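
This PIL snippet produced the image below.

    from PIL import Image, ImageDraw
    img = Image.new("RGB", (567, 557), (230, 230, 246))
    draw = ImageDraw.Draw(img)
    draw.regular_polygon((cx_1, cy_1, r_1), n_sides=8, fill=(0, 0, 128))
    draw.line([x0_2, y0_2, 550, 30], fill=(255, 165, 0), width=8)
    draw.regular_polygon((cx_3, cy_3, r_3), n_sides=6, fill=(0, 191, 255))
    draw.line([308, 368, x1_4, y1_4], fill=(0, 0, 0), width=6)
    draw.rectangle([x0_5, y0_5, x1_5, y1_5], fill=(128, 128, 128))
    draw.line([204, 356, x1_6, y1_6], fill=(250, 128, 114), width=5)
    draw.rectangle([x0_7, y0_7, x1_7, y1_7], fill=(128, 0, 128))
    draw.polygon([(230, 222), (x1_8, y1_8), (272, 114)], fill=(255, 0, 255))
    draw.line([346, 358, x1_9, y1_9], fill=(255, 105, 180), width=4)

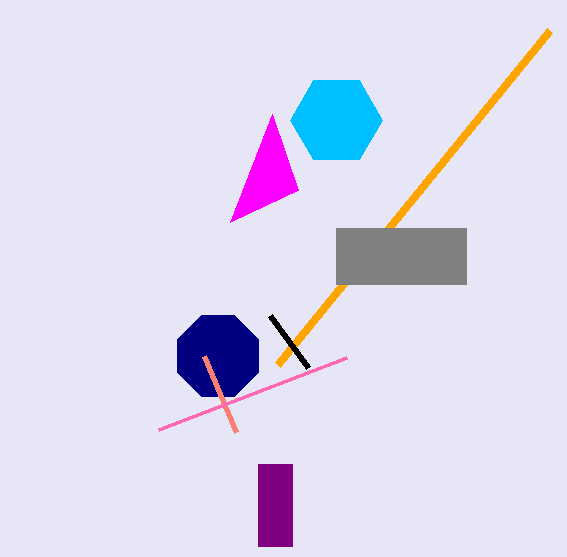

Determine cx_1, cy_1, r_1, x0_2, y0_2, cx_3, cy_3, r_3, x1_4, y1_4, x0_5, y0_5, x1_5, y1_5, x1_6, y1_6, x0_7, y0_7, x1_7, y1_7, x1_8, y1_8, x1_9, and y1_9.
cx_1 = 218; cy_1 = 356; r_1 = 44; x0_2 = 278; y0_2 = 364; cx_3 = 336; cy_3 = 120; r_3 = 46; x1_4 = 270; y1_4 = 316; x0_5 = 336; y0_5 = 228; x1_5 = 466; y1_5 = 284; x1_6 = 236; y1_6 = 432; x0_7 = 258; y0_7 = 464; x1_7 = 292; y1_7 = 546; x1_8 = 298; y1_8 = 190; x1_9 = 158; y1_9 = 430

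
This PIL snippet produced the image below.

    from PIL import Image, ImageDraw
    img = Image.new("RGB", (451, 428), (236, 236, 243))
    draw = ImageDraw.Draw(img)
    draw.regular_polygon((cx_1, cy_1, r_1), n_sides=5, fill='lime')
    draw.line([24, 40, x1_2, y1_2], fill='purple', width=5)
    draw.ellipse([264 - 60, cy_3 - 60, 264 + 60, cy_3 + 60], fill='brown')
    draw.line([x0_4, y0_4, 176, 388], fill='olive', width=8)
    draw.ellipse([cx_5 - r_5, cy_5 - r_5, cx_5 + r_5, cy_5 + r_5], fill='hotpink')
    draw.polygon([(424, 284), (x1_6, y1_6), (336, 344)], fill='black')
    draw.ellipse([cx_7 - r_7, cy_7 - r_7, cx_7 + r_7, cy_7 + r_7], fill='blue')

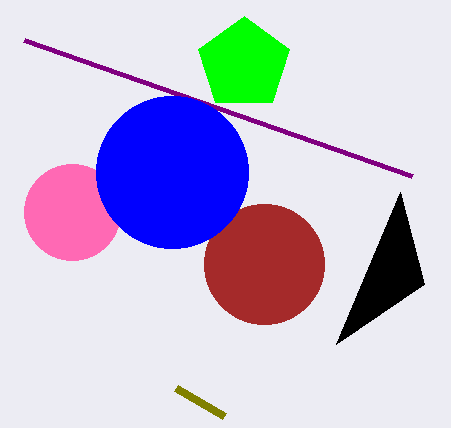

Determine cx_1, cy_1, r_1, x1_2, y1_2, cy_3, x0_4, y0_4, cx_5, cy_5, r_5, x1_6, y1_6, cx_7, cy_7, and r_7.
cx_1 = 244
cy_1 = 64
r_1 = 48
x1_2 = 412
y1_2 = 176
cy_3 = 264
x0_4 = 224
y0_4 = 416
cx_5 = 72
cy_5 = 212
r_5 = 48
x1_6 = 400
y1_6 = 192
cx_7 = 172
cy_7 = 172
r_7 = 76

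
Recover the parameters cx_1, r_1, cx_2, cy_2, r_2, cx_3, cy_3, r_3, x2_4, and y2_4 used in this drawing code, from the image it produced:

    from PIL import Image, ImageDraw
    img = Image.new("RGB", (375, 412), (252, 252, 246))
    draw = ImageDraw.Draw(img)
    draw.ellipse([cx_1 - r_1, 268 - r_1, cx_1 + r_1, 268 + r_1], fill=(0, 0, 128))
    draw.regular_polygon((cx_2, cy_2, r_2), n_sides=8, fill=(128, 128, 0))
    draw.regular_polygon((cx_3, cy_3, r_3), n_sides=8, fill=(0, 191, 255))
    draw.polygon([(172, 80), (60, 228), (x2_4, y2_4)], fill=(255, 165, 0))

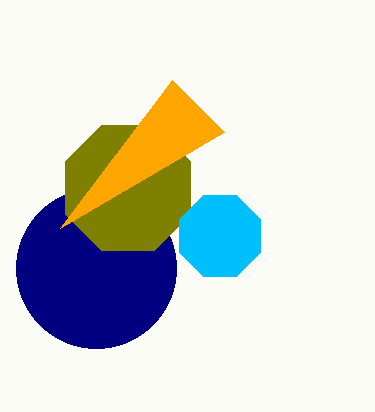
cx_1 = 96, r_1 = 80, cx_2 = 128, cy_2 = 188, r_2 = 68, cx_3 = 220, cy_3 = 236, r_3 = 44, x2_4 = 224, y2_4 = 132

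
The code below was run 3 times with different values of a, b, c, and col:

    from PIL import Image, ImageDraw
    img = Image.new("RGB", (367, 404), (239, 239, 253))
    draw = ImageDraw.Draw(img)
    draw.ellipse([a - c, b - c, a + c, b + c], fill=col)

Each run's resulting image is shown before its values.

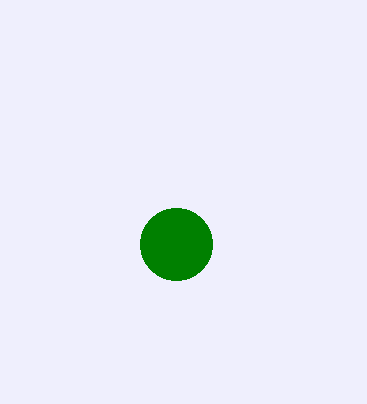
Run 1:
a = 176, b = 244, c = 36, col = 'green'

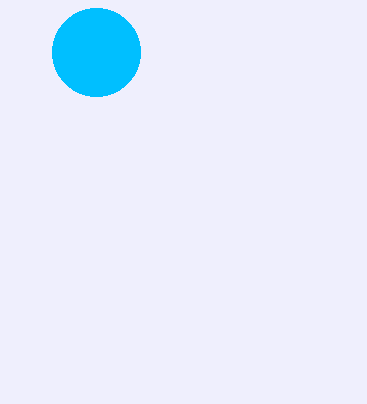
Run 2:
a = 96; b = 52; c = 44; col = 'deepskyblue'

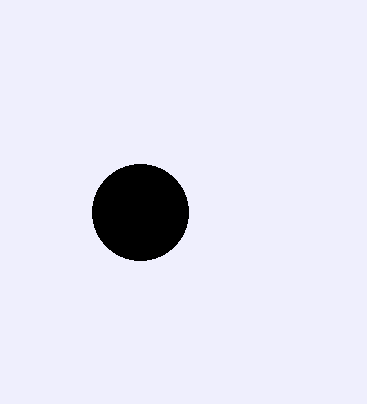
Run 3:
a = 140, b = 212, c = 48, col = 'black'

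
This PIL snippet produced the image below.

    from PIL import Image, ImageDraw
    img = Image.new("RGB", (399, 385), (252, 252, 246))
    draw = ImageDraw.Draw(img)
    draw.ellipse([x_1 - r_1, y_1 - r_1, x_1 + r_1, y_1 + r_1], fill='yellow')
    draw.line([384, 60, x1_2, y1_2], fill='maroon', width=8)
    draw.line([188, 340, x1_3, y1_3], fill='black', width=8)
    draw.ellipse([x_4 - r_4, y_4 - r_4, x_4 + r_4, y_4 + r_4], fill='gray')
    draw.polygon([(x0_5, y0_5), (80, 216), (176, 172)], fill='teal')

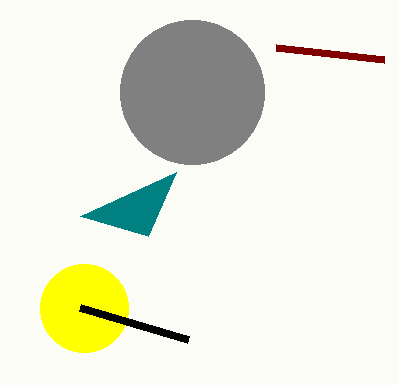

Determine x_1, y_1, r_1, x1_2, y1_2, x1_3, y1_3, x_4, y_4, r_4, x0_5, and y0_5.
x_1 = 84
y_1 = 308
r_1 = 44
x1_2 = 276
y1_2 = 48
x1_3 = 80
y1_3 = 308
x_4 = 192
y_4 = 92
r_4 = 72
x0_5 = 148
y0_5 = 236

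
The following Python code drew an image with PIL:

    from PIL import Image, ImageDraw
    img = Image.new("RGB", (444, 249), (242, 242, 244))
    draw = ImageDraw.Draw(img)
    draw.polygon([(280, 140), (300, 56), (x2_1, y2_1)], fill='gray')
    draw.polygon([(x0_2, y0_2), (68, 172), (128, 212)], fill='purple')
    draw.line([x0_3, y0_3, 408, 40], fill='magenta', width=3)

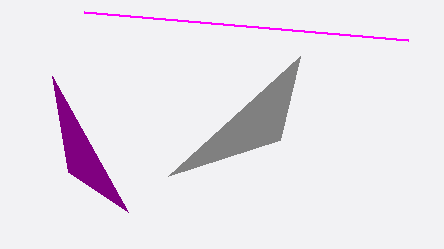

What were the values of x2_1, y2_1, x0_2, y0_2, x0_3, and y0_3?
x2_1 = 168, y2_1 = 176, x0_2 = 52, y0_2 = 76, x0_3 = 84, y0_3 = 12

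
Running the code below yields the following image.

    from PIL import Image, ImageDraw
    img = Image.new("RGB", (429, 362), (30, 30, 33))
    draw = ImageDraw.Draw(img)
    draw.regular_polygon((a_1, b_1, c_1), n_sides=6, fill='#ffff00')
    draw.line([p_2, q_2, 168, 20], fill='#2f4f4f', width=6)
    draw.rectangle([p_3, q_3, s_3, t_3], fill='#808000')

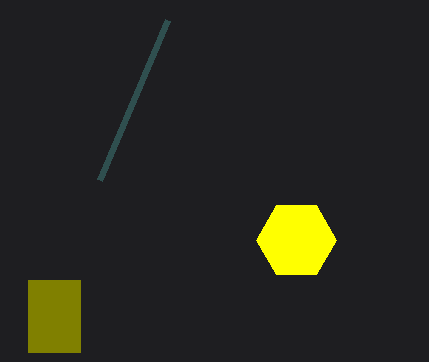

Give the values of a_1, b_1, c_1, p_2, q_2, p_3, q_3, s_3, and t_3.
a_1 = 296
b_1 = 240
c_1 = 40
p_2 = 100
q_2 = 180
p_3 = 28
q_3 = 280
s_3 = 80
t_3 = 352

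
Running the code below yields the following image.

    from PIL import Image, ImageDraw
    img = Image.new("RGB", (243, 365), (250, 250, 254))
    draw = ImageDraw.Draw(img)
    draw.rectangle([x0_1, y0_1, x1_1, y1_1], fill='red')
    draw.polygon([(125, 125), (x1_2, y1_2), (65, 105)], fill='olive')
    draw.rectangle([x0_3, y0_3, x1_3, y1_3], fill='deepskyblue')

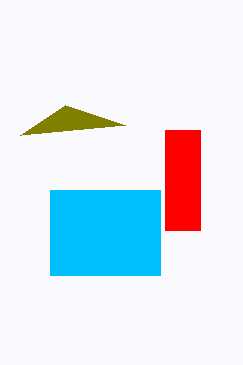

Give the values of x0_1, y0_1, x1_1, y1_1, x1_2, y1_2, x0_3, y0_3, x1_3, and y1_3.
x0_1 = 165; y0_1 = 130; x1_1 = 200; y1_1 = 230; x1_2 = 20; y1_2 = 135; x0_3 = 50; y0_3 = 190; x1_3 = 160; y1_3 = 275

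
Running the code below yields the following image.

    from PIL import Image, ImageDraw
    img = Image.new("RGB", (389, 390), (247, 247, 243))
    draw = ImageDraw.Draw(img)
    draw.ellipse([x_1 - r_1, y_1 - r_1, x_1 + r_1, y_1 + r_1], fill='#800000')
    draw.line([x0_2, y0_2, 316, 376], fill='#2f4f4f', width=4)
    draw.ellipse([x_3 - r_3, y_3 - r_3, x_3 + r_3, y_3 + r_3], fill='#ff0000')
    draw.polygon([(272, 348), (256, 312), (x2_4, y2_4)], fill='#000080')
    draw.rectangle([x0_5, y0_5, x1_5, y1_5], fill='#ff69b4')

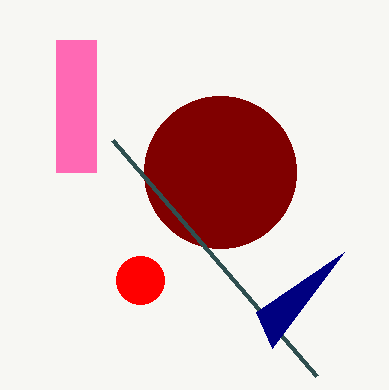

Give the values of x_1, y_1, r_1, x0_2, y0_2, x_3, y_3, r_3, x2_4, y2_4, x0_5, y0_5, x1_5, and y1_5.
x_1 = 220; y_1 = 172; r_1 = 76; x0_2 = 112; y0_2 = 140; x_3 = 140; y_3 = 280; r_3 = 24; x2_4 = 344; y2_4 = 252; x0_5 = 56; y0_5 = 40; x1_5 = 96; y1_5 = 172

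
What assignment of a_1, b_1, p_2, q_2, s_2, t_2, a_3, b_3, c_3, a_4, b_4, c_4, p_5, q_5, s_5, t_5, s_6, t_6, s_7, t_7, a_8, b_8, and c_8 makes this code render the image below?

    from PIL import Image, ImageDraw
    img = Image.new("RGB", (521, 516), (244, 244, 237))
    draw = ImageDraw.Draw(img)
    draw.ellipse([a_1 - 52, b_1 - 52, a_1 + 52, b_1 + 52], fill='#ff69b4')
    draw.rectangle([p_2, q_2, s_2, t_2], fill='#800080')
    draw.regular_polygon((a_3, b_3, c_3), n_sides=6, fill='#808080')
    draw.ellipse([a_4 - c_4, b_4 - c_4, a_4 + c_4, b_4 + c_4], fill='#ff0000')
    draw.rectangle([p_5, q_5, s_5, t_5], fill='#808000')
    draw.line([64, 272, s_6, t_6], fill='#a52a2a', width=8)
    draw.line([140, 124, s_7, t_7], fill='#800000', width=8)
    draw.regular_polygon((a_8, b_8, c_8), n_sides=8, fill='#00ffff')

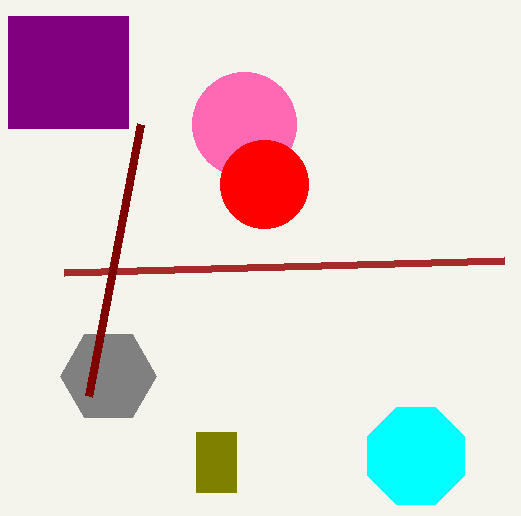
a_1 = 244
b_1 = 124
p_2 = 8
q_2 = 16
s_2 = 128
t_2 = 128
a_3 = 108
b_3 = 376
c_3 = 48
a_4 = 264
b_4 = 184
c_4 = 44
p_5 = 196
q_5 = 432
s_5 = 236
t_5 = 492
s_6 = 504
t_6 = 260
s_7 = 88
t_7 = 396
a_8 = 416
b_8 = 456
c_8 = 52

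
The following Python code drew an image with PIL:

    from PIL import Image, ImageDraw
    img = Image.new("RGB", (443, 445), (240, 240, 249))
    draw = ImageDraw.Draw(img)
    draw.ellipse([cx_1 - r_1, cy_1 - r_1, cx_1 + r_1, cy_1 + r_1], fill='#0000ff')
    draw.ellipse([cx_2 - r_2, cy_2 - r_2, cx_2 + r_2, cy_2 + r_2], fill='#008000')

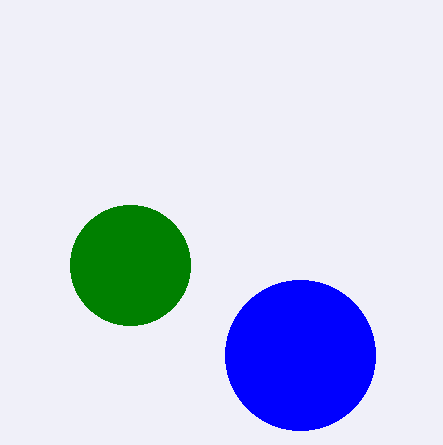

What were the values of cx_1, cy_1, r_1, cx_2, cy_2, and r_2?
cx_1 = 300, cy_1 = 355, r_1 = 75, cx_2 = 130, cy_2 = 265, r_2 = 60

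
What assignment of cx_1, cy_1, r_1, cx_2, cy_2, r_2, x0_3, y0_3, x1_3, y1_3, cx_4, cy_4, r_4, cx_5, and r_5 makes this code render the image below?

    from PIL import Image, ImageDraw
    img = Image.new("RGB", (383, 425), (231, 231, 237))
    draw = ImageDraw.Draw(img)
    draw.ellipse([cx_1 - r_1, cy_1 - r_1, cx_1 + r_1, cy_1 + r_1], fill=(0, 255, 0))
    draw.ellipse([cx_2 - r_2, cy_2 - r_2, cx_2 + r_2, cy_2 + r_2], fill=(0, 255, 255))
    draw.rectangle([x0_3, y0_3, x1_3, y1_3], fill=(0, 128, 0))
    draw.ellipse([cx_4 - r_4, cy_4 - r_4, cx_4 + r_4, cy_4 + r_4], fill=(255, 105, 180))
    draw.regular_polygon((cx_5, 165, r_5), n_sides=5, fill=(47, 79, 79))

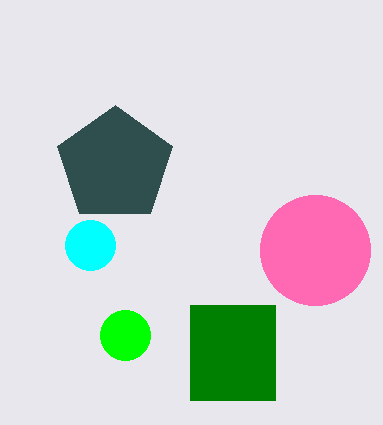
cx_1 = 125, cy_1 = 335, r_1 = 25, cx_2 = 90, cy_2 = 245, r_2 = 25, x0_3 = 190, y0_3 = 305, x1_3 = 275, y1_3 = 400, cx_4 = 315, cy_4 = 250, r_4 = 55, cx_5 = 115, r_5 = 60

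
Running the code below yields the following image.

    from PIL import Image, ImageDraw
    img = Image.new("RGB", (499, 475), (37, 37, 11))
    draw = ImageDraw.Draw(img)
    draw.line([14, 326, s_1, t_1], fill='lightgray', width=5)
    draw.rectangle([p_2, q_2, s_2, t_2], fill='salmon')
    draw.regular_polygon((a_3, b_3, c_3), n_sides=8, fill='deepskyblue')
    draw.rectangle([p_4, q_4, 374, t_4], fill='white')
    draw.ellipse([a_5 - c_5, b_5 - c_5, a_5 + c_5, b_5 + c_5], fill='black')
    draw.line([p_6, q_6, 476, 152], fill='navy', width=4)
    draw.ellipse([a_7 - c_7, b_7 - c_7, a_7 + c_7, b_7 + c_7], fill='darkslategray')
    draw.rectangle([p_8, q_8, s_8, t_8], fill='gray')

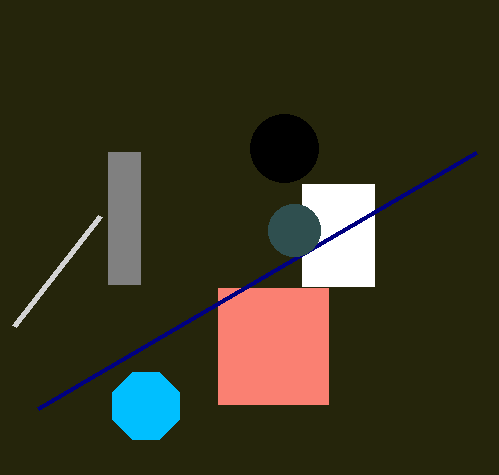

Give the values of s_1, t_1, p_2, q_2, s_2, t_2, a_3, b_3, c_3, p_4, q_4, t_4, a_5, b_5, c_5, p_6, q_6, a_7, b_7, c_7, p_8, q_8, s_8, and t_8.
s_1 = 100, t_1 = 216, p_2 = 218, q_2 = 288, s_2 = 328, t_2 = 404, a_3 = 146, b_3 = 406, c_3 = 36, p_4 = 302, q_4 = 184, t_4 = 286, a_5 = 284, b_5 = 148, c_5 = 34, p_6 = 38, q_6 = 408, a_7 = 294, b_7 = 230, c_7 = 26, p_8 = 108, q_8 = 152, s_8 = 140, t_8 = 284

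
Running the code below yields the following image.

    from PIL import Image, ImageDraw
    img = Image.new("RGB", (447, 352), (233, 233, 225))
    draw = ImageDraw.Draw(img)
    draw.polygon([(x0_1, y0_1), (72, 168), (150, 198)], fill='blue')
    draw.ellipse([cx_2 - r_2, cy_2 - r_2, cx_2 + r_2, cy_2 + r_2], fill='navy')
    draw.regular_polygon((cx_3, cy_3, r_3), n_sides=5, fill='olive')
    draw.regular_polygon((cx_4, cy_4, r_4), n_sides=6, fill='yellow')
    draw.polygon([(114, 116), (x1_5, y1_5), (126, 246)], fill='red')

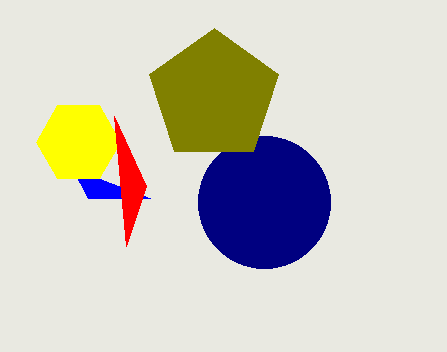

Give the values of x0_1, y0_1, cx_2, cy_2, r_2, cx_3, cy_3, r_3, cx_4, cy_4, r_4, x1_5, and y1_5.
x0_1 = 88; y0_1 = 198; cx_2 = 264; cy_2 = 202; r_2 = 66; cx_3 = 214; cy_3 = 96; r_3 = 68; cx_4 = 78; cy_4 = 142; r_4 = 42; x1_5 = 146; y1_5 = 186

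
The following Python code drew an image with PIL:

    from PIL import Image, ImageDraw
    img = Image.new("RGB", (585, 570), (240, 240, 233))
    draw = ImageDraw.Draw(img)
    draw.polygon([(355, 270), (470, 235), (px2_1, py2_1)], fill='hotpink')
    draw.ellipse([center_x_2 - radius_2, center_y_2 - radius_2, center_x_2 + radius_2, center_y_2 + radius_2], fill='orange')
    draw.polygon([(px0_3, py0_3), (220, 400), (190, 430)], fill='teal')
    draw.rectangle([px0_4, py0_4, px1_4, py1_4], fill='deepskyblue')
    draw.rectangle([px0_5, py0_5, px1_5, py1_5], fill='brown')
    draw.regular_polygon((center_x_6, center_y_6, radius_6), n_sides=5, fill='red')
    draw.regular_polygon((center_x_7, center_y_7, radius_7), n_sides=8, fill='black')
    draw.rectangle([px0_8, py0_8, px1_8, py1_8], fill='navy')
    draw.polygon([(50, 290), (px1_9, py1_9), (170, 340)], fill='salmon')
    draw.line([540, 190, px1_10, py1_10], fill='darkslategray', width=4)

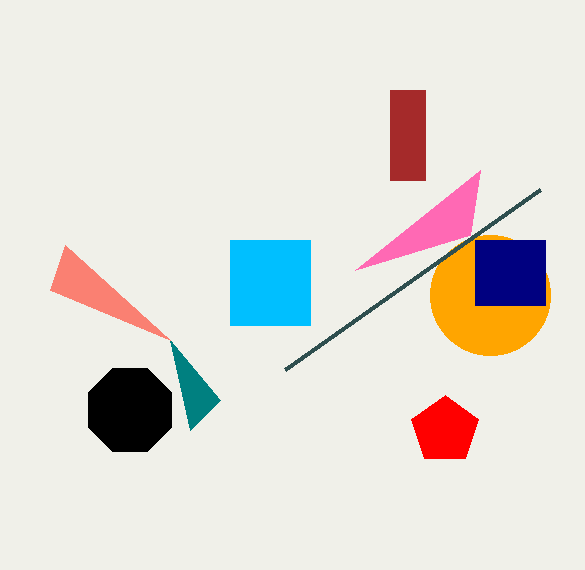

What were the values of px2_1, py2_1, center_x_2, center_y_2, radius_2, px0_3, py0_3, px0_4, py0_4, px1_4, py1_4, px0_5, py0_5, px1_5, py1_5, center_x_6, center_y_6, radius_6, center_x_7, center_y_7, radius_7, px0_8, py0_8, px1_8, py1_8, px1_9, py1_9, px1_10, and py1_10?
px2_1 = 480; py2_1 = 170; center_x_2 = 490; center_y_2 = 295; radius_2 = 60; px0_3 = 170; py0_3 = 340; px0_4 = 230; py0_4 = 240; px1_4 = 310; py1_4 = 325; px0_5 = 390; py0_5 = 90; px1_5 = 425; py1_5 = 180; center_x_6 = 445; center_y_6 = 430; radius_6 = 35; center_x_7 = 130; center_y_7 = 410; radius_7 = 45; px0_8 = 475; py0_8 = 240; px1_8 = 545; py1_8 = 305; px1_9 = 65; py1_9 = 245; px1_10 = 285; py1_10 = 370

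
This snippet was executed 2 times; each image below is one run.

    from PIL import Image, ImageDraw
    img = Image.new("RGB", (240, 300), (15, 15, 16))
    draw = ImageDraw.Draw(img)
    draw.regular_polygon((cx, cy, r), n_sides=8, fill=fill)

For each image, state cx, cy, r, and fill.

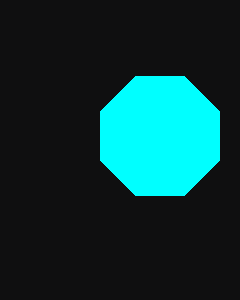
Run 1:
cx = 160; cy = 136; r = 64; fill = 'cyan'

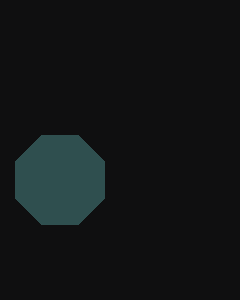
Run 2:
cx = 60, cy = 180, r = 48, fill = 'darkslategray'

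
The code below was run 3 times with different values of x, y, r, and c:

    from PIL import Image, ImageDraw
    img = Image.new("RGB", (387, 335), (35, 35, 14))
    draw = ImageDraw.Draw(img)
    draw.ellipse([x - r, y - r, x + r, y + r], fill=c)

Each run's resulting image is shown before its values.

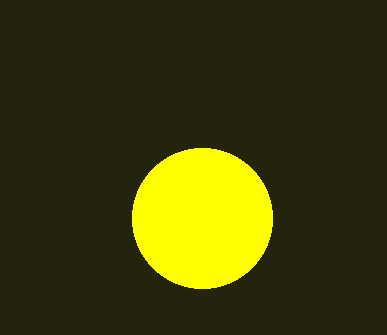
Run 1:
x = 202
y = 218
r = 70
c = 'yellow'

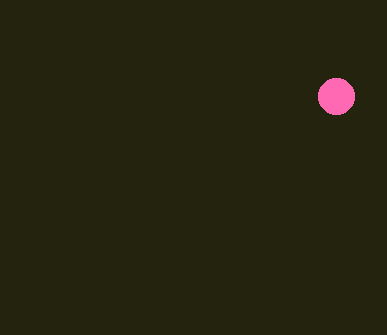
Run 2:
x = 336
y = 96
r = 18
c = 'hotpink'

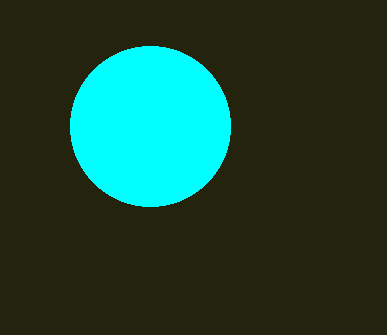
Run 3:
x = 150
y = 126
r = 80
c = 'cyan'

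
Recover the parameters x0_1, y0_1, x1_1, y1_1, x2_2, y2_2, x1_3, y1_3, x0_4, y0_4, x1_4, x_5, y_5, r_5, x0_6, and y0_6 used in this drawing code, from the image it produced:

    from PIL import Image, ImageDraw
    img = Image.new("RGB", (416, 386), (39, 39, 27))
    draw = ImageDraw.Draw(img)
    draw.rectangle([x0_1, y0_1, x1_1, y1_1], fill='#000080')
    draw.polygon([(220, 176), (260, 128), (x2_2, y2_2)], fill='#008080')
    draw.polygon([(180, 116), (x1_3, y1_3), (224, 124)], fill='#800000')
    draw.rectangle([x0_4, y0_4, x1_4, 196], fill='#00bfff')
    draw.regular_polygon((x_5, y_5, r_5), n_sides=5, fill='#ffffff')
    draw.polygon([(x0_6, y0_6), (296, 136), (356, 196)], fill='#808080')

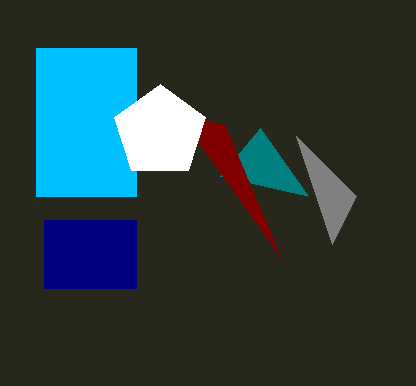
x0_1 = 44, y0_1 = 220, x1_1 = 136, y1_1 = 288, x2_2 = 308, y2_2 = 196, x1_3 = 280, y1_3 = 256, x0_4 = 36, y0_4 = 48, x1_4 = 136, x_5 = 160, y_5 = 132, r_5 = 48, x0_6 = 332, y0_6 = 244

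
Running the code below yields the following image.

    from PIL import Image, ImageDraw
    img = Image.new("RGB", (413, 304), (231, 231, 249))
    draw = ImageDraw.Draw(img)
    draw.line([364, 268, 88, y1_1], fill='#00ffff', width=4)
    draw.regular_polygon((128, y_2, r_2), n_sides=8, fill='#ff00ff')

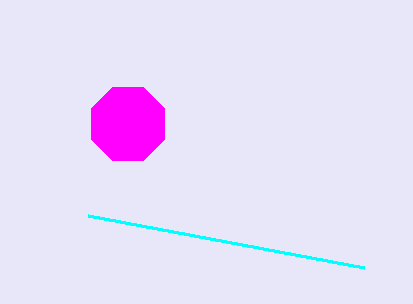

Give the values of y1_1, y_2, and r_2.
y1_1 = 216, y_2 = 124, r_2 = 40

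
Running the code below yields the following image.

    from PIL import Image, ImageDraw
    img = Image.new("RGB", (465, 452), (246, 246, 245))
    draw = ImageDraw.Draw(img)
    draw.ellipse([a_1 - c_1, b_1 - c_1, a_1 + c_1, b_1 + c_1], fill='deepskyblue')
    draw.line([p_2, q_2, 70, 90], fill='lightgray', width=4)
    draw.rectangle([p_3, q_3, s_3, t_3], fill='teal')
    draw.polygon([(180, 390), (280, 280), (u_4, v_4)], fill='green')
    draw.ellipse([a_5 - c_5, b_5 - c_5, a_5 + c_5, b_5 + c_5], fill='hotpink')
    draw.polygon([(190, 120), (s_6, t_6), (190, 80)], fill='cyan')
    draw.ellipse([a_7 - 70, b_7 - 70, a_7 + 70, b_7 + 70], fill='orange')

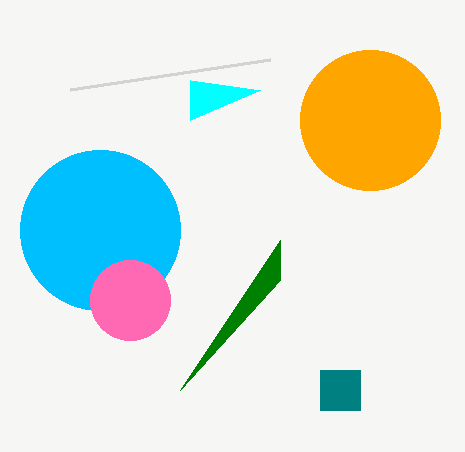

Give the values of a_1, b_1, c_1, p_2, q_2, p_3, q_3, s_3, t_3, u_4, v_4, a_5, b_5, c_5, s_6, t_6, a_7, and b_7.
a_1 = 100
b_1 = 230
c_1 = 80
p_2 = 270
q_2 = 60
p_3 = 320
q_3 = 370
s_3 = 360
t_3 = 410
u_4 = 280
v_4 = 240
a_5 = 130
b_5 = 300
c_5 = 40
s_6 = 260
t_6 = 90
a_7 = 370
b_7 = 120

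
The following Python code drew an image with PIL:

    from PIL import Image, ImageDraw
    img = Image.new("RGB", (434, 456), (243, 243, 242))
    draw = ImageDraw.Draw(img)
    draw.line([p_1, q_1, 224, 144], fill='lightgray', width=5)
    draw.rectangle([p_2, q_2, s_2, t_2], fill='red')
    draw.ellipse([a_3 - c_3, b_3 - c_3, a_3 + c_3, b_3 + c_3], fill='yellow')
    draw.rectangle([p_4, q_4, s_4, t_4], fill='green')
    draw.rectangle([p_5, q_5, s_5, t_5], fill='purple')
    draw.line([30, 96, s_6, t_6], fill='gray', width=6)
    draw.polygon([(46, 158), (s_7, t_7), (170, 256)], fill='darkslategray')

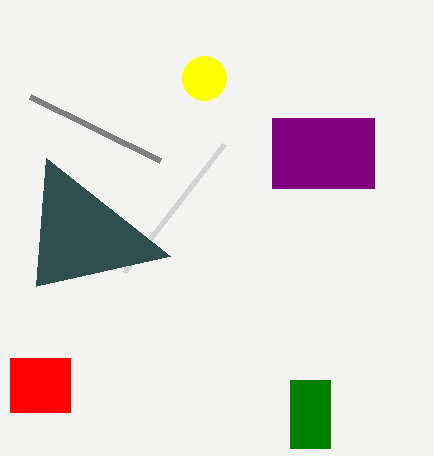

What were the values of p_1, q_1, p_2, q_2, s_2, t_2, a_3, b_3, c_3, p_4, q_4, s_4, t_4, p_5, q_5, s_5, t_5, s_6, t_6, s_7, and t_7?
p_1 = 124
q_1 = 272
p_2 = 10
q_2 = 358
s_2 = 70
t_2 = 412
a_3 = 204
b_3 = 78
c_3 = 22
p_4 = 290
q_4 = 380
s_4 = 330
t_4 = 448
p_5 = 272
q_5 = 118
s_5 = 374
t_5 = 188
s_6 = 160
t_6 = 160
s_7 = 36
t_7 = 286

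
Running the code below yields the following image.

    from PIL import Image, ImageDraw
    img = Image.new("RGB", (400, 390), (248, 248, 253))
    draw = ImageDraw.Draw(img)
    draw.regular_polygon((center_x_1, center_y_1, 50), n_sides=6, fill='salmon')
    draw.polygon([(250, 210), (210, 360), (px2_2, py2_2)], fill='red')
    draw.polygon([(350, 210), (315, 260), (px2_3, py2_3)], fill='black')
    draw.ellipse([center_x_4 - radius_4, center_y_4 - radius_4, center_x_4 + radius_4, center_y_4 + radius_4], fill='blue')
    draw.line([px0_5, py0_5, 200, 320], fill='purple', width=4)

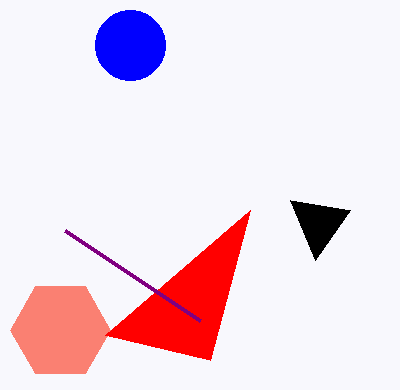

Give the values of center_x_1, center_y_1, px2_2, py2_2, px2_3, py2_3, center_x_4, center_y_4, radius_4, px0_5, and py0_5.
center_x_1 = 60, center_y_1 = 330, px2_2 = 105, py2_2 = 335, px2_3 = 290, py2_3 = 200, center_x_4 = 130, center_y_4 = 45, radius_4 = 35, px0_5 = 65, py0_5 = 230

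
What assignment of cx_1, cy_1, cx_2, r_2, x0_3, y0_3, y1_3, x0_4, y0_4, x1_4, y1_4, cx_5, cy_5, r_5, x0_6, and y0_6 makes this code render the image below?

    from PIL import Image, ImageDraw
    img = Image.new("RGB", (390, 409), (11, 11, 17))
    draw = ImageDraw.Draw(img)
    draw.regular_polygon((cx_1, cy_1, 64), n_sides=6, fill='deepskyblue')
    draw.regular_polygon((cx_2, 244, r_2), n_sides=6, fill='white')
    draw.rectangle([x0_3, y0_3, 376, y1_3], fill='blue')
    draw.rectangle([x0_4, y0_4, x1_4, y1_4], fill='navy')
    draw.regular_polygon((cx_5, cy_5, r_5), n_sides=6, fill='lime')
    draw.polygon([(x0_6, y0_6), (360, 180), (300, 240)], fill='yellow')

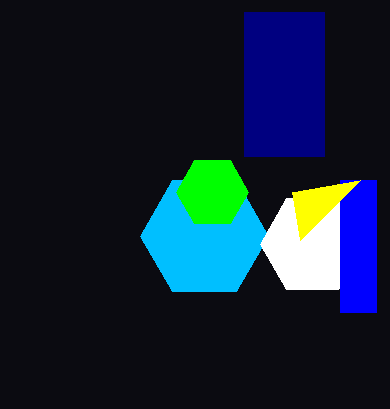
cx_1 = 204; cy_1 = 236; cx_2 = 312; r_2 = 52; x0_3 = 340; y0_3 = 180; y1_3 = 312; x0_4 = 244; y0_4 = 12; x1_4 = 324; y1_4 = 156; cx_5 = 212; cy_5 = 192; r_5 = 36; x0_6 = 292; y0_6 = 192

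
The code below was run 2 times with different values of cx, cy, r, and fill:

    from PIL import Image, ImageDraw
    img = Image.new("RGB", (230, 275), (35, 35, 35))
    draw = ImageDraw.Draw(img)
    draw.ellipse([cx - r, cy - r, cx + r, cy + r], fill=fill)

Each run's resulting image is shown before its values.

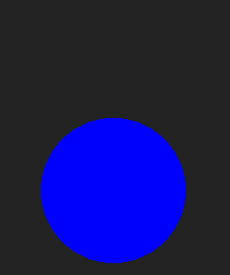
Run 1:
cx = 113
cy = 190
r = 72
fill = 'blue'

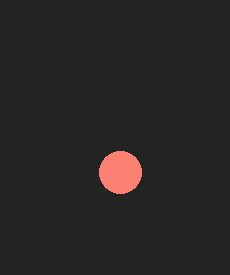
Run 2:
cx = 120, cy = 172, r = 21, fill = 'salmon'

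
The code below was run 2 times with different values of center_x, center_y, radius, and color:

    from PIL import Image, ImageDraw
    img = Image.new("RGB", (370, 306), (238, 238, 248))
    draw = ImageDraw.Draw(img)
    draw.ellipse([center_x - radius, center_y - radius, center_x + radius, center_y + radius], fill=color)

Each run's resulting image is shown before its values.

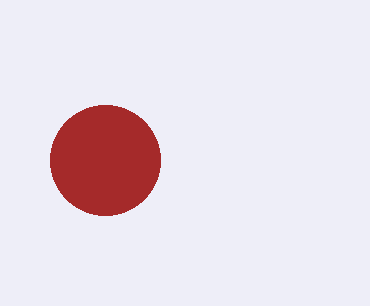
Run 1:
center_x = 105; center_y = 160; radius = 55; color = 'brown'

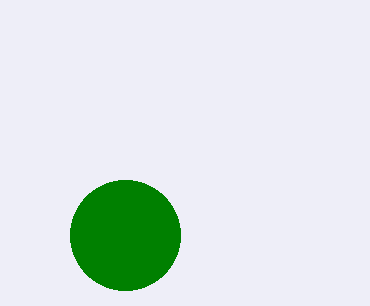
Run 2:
center_x = 125, center_y = 235, radius = 55, color = 'green'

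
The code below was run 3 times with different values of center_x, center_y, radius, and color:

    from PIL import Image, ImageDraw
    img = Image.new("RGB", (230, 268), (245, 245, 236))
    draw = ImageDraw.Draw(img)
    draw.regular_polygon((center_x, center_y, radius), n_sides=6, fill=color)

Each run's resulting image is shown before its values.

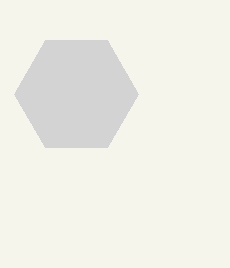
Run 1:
center_x = 76, center_y = 94, radius = 62, color = 'lightgray'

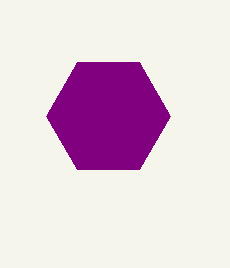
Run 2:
center_x = 108, center_y = 116, radius = 62, color = 'purple'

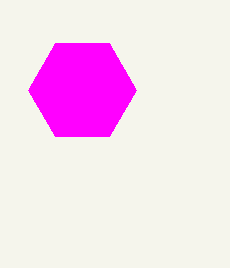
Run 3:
center_x = 82, center_y = 90, radius = 54, color = 'magenta'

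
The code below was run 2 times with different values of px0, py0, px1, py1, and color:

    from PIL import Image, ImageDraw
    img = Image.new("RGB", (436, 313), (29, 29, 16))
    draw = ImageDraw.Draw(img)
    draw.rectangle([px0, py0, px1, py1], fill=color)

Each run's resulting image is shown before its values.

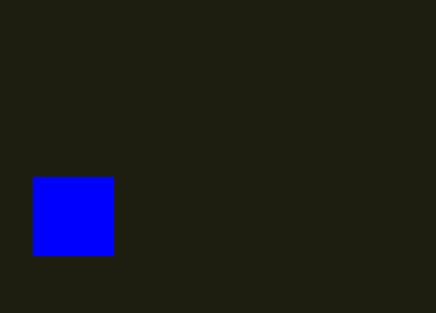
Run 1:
px0 = 33; py0 = 177; px1 = 113; py1 = 255; color = 'blue'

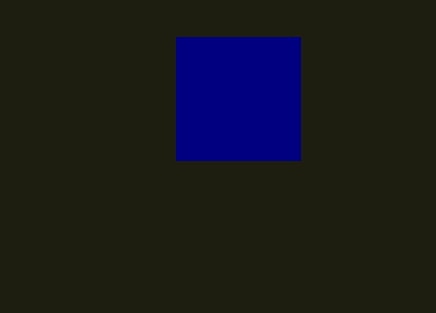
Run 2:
px0 = 176
py0 = 37
px1 = 300
py1 = 160
color = 'navy'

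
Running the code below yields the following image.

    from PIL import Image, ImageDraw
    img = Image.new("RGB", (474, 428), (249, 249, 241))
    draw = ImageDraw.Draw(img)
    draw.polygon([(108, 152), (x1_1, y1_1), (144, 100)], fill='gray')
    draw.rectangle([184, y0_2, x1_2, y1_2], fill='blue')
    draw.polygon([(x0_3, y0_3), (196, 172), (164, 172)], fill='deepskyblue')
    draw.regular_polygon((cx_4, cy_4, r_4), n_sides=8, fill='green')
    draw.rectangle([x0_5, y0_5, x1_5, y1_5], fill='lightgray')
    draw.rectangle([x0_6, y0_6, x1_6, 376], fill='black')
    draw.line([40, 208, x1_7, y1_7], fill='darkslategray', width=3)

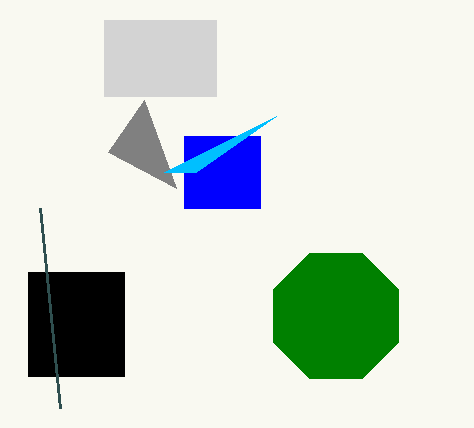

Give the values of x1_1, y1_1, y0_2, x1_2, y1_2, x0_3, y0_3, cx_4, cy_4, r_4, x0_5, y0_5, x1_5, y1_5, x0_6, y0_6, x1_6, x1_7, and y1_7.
x1_1 = 176; y1_1 = 188; y0_2 = 136; x1_2 = 260; y1_2 = 208; x0_3 = 276; y0_3 = 116; cx_4 = 336; cy_4 = 316; r_4 = 68; x0_5 = 104; y0_5 = 20; x1_5 = 216; y1_5 = 96; x0_6 = 28; y0_6 = 272; x1_6 = 124; x1_7 = 60; y1_7 = 408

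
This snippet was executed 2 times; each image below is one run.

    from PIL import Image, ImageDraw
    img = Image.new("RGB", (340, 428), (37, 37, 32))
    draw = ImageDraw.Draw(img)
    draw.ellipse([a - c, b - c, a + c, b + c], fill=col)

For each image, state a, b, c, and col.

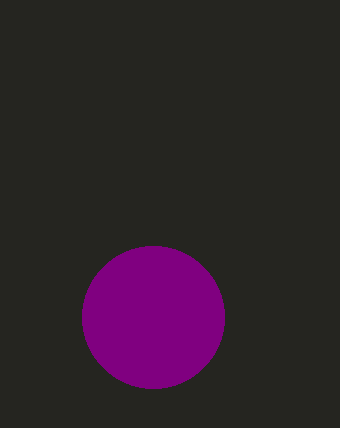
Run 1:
a = 153
b = 317
c = 71
col = 'purple'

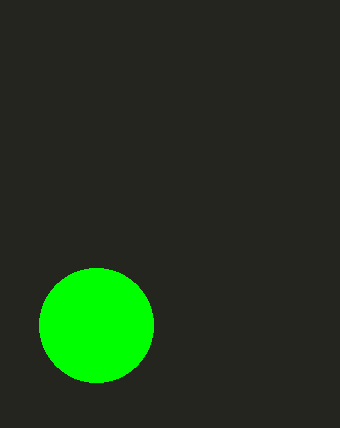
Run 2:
a = 96
b = 325
c = 57
col = 'lime'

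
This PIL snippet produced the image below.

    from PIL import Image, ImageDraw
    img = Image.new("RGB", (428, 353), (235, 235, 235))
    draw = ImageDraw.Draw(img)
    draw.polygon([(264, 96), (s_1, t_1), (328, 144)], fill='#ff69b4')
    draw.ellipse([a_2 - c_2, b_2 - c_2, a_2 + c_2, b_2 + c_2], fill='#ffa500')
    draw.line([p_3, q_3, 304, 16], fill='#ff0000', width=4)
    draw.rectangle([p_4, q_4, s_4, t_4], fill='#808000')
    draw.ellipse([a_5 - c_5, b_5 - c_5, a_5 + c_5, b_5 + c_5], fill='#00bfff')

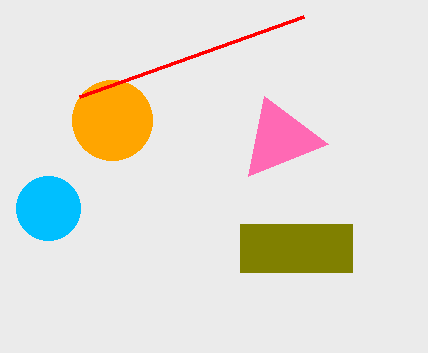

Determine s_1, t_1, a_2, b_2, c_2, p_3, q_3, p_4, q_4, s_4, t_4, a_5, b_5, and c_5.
s_1 = 248
t_1 = 176
a_2 = 112
b_2 = 120
c_2 = 40
p_3 = 80
q_3 = 96
p_4 = 240
q_4 = 224
s_4 = 352
t_4 = 272
a_5 = 48
b_5 = 208
c_5 = 32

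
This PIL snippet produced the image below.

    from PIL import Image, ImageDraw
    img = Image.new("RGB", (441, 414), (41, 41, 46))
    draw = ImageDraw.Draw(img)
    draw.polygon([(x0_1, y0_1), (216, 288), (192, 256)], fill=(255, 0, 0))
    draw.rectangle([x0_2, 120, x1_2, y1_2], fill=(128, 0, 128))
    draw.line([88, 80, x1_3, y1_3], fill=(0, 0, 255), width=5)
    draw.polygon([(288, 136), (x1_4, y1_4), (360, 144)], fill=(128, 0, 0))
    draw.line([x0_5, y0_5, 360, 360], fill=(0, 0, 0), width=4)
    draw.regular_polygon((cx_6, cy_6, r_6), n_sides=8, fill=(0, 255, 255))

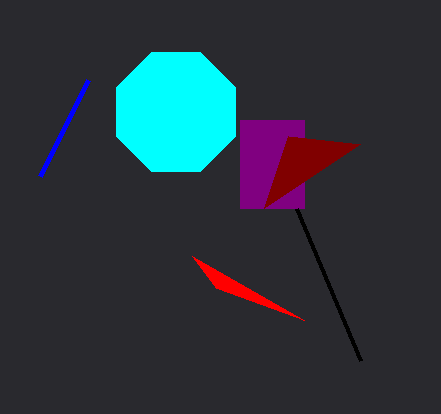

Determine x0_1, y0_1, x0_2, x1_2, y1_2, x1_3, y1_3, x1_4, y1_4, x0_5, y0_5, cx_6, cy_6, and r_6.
x0_1 = 304
y0_1 = 320
x0_2 = 240
x1_2 = 304
y1_2 = 208
x1_3 = 40
y1_3 = 176
x1_4 = 264
y1_4 = 208
x0_5 = 296
y0_5 = 208
cx_6 = 176
cy_6 = 112
r_6 = 64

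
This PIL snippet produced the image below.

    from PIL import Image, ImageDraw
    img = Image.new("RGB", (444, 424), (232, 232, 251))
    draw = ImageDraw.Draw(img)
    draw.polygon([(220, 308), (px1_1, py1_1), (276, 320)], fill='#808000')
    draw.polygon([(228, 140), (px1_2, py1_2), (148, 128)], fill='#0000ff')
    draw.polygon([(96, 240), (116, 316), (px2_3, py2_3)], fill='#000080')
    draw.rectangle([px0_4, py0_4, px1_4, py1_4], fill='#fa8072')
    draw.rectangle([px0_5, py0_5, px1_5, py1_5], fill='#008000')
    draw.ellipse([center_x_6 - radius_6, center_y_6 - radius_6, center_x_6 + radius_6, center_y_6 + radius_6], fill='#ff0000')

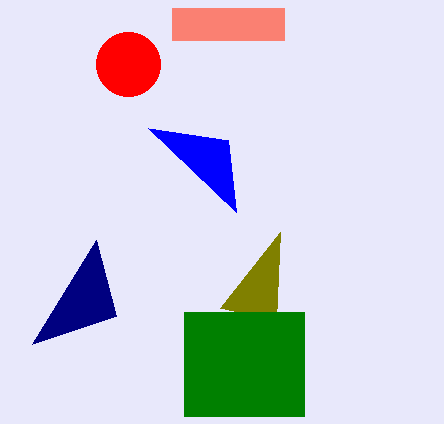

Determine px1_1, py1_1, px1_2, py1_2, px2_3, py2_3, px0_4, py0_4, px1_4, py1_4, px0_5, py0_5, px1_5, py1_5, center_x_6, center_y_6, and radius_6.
px1_1 = 280; py1_1 = 232; px1_2 = 236; py1_2 = 212; px2_3 = 32; py2_3 = 344; px0_4 = 172; py0_4 = 8; px1_4 = 284; py1_4 = 40; px0_5 = 184; py0_5 = 312; px1_5 = 304; py1_5 = 416; center_x_6 = 128; center_y_6 = 64; radius_6 = 32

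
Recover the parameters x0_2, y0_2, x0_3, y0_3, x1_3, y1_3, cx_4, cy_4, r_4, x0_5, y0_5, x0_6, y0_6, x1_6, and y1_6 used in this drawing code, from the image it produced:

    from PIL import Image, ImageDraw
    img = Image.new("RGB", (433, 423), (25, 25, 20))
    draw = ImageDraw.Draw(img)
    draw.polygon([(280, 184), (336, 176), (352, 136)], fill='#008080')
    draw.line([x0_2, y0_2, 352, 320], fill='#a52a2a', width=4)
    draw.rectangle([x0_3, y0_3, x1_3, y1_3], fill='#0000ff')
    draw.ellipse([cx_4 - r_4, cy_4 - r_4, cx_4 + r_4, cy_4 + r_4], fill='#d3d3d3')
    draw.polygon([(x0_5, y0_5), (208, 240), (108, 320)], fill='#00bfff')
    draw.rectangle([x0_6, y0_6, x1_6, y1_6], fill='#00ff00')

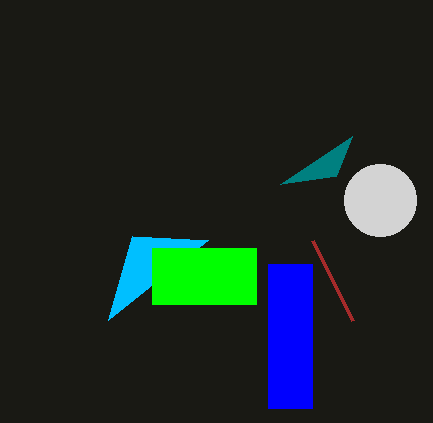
x0_2 = 312; y0_2 = 240; x0_3 = 268; y0_3 = 264; x1_3 = 312; y1_3 = 408; cx_4 = 380; cy_4 = 200; r_4 = 36; x0_5 = 132; y0_5 = 236; x0_6 = 152; y0_6 = 248; x1_6 = 256; y1_6 = 304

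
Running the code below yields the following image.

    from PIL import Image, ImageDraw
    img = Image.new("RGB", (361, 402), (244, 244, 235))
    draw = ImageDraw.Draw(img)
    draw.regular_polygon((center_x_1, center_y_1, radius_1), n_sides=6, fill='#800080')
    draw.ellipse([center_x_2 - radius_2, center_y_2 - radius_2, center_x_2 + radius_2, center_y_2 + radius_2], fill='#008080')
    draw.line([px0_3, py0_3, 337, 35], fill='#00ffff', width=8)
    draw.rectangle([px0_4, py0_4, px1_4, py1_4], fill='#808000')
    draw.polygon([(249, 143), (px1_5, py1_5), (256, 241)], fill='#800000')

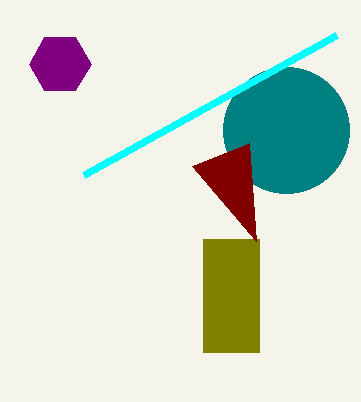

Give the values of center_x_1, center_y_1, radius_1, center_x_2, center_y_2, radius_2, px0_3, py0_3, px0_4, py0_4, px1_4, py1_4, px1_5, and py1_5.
center_x_1 = 60, center_y_1 = 64, radius_1 = 31, center_x_2 = 286, center_y_2 = 130, radius_2 = 63, px0_3 = 84, py0_3 = 175, px0_4 = 203, py0_4 = 239, px1_4 = 259, py1_4 = 352, px1_5 = 192, py1_5 = 166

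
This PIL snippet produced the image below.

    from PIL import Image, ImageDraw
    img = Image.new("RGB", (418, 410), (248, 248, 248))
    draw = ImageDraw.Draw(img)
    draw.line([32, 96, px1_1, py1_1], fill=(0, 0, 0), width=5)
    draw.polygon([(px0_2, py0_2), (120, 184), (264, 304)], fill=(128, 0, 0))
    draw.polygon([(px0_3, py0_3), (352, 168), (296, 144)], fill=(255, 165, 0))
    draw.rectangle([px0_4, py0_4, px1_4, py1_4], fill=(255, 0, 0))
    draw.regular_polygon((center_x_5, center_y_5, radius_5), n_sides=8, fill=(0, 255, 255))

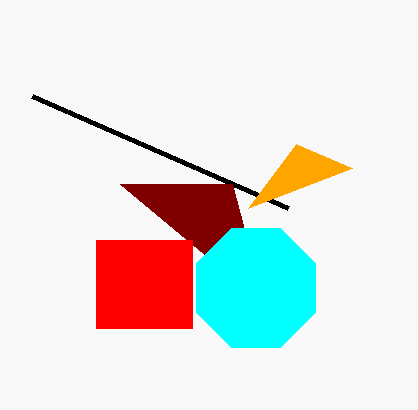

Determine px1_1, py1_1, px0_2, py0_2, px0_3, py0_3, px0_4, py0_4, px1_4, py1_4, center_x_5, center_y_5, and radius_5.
px1_1 = 288
py1_1 = 208
px0_2 = 232
py0_2 = 184
px0_3 = 248
py0_3 = 208
px0_4 = 96
py0_4 = 240
px1_4 = 192
py1_4 = 328
center_x_5 = 256
center_y_5 = 288
radius_5 = 64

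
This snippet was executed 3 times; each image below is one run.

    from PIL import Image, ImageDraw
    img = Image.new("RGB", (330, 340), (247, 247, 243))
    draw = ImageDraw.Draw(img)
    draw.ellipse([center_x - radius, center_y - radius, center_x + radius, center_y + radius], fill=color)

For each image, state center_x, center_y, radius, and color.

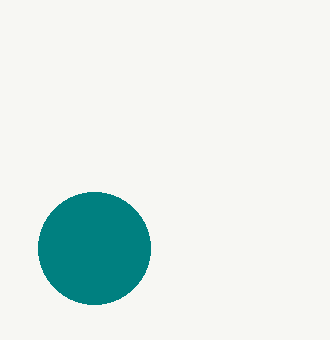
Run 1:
center_x = 94; center_y = 248; radius = 56; color = 'teal'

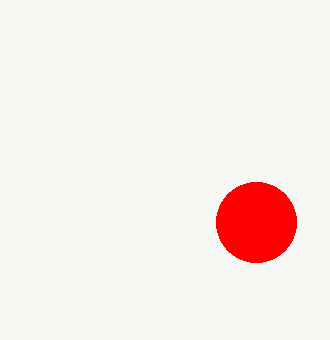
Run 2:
center_x = 256, center_y = 222, radius = 40, color = 'red'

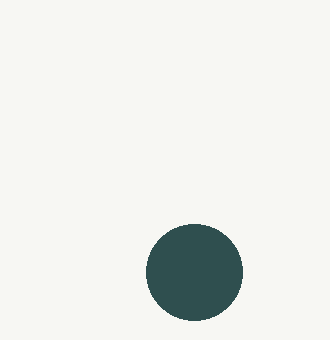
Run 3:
center_x = 194
center_y = 272
radius = 48
color = 'darkslategray'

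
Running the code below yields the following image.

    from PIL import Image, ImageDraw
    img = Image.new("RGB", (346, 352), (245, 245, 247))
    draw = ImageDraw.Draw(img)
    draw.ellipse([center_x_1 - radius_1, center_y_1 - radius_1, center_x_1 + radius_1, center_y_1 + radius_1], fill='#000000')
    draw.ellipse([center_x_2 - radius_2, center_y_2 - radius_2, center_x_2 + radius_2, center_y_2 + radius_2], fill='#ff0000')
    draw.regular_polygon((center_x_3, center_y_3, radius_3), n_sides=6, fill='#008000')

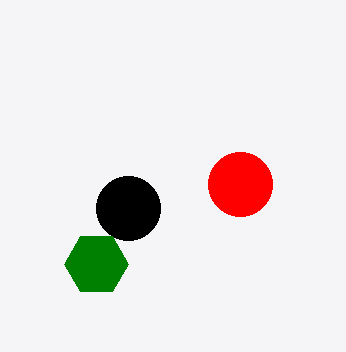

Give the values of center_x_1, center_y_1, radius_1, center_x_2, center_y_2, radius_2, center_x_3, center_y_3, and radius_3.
center_x_1 = 128
center_y_1 = 208
radius_1 = 32
center_x_2 = 240
center_y_2 = 184
radius_2 = 32
center_x_3 = 96
center_y_3 = 264
radius_3 = 32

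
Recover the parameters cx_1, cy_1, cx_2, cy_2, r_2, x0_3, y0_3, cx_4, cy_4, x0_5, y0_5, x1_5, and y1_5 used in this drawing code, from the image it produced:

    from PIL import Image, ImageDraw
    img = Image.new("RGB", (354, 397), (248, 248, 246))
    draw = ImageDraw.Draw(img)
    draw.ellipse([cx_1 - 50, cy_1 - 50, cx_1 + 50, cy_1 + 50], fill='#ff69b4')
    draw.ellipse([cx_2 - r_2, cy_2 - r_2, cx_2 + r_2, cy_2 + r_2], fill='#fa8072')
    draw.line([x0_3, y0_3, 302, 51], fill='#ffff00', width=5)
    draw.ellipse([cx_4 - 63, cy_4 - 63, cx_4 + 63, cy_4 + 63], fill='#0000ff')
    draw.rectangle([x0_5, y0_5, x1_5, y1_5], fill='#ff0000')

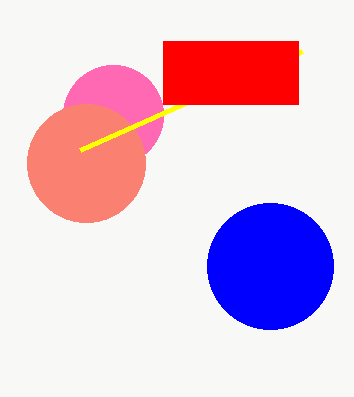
cx_1 = 113, cy_1 = 115, cx_2 = 86, cy_2 = 163, r_2 = 59, x0_3 = 80, y0_3 = 150, cx_4 = 270, cy_4 = 266, x0_5 = 163, y0_5 = 41, x1_5 = 298, y1_5 = 104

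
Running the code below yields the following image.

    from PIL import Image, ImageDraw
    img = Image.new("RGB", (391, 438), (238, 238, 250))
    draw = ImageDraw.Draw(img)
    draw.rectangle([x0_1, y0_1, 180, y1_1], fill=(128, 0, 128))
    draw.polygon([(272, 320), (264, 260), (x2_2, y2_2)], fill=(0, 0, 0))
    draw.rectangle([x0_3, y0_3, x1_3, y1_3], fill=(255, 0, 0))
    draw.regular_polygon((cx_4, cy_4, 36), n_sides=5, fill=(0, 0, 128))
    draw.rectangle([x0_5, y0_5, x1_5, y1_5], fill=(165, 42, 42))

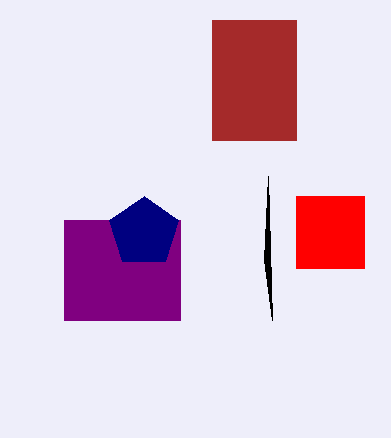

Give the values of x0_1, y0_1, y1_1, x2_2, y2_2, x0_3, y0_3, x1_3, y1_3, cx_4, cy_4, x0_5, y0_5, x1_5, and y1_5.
x0_1 = 64, y0_1 = 220, y1_1 = 320, x2_2 = 268, y2_2 = 176, x0_3 = 296, y0_3 = 196, x1_3 = 364, y1_3 = 268, cx_4 = 144, cy_4 = 232, x0_5 = 212, y0_5 = 20, x1_5 = 296, y1_5 = 140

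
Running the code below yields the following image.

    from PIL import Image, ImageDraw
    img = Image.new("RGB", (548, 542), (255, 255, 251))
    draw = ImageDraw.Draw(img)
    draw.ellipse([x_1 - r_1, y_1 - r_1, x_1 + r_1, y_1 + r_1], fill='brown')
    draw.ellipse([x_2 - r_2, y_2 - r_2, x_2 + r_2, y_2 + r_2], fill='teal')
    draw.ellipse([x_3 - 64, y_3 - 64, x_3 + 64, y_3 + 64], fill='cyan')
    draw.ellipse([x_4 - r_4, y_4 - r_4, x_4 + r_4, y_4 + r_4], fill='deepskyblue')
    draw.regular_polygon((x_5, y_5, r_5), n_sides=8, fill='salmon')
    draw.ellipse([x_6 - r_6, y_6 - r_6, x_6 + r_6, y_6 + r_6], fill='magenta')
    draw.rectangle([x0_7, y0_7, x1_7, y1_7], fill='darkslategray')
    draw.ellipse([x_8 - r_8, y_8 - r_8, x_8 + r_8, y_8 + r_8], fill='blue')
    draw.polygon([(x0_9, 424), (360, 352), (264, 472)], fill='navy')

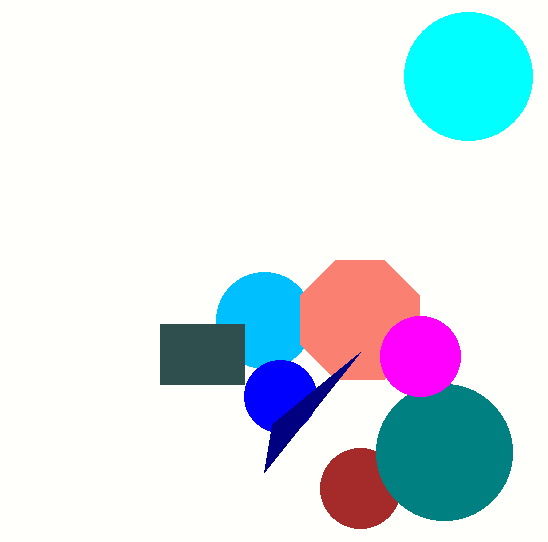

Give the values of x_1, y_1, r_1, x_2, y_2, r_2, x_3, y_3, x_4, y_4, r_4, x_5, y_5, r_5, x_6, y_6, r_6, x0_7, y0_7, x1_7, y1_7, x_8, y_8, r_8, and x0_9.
x_1 = 360, y_1 = 488, r_1 = 40, x_2 = 444, y_2 = 452, r_2 = 68, x_3 = 468, y_3 = 76, x_4 = 264, y_4 = 320, r_4 = 48, x_5 = 360, y_5 = 320, r_5 = 64, x_6 = 420, y_6 = 356, r_6 = 40, x0_7 = 160, y0_7 = 324, x1_7 = 244, y1_7 = 384, x_8 = 280, y_8 = 396, r_8 = 36, x0_9 = 272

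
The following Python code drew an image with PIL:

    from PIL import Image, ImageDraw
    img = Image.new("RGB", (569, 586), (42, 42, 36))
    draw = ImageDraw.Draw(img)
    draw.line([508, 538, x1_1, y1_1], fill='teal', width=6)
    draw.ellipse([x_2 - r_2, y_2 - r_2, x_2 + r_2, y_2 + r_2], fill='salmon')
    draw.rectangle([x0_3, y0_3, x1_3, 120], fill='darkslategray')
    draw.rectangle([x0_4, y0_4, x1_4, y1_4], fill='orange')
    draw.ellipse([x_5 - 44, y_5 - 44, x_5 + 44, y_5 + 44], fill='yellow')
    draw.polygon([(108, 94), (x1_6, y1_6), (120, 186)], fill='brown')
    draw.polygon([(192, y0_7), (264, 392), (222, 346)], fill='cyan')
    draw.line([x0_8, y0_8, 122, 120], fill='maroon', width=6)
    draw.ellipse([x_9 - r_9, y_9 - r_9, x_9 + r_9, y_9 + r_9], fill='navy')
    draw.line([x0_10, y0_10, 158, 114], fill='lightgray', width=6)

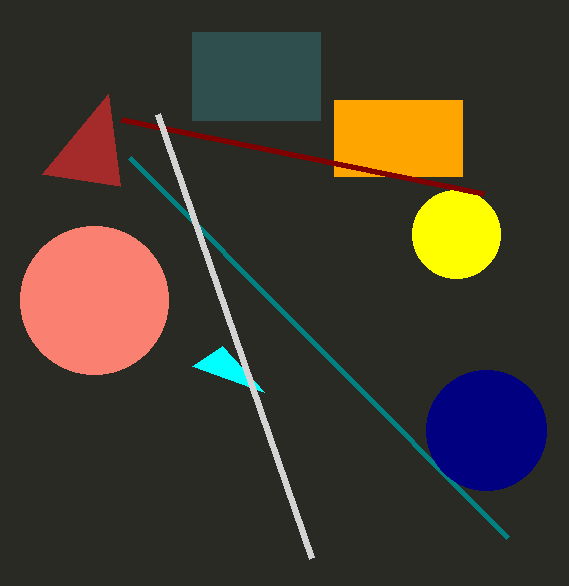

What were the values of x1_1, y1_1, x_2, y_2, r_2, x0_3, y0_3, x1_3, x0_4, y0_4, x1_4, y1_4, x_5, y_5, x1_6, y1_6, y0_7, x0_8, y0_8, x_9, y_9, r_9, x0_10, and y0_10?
x1_1 = 130
y1_1 = 158
x_2 = 94
y_2 = 300
r_2 = 74
x0_3 = 192
y0_3 = 32
x1_3 = 320
x0_4 = 334
y0_4 = 100
x1_4 = 462
y1_4 = 176
x_5 = 456
y_5 = 234
x1_6 = 42
y1_6 = 174
y0_7 = 366
x0_8 = 484
y0_8 = 194
x_9 = 486
y_9 = 430
r_9 = 60
x0_10 = 312
y0_10 = 558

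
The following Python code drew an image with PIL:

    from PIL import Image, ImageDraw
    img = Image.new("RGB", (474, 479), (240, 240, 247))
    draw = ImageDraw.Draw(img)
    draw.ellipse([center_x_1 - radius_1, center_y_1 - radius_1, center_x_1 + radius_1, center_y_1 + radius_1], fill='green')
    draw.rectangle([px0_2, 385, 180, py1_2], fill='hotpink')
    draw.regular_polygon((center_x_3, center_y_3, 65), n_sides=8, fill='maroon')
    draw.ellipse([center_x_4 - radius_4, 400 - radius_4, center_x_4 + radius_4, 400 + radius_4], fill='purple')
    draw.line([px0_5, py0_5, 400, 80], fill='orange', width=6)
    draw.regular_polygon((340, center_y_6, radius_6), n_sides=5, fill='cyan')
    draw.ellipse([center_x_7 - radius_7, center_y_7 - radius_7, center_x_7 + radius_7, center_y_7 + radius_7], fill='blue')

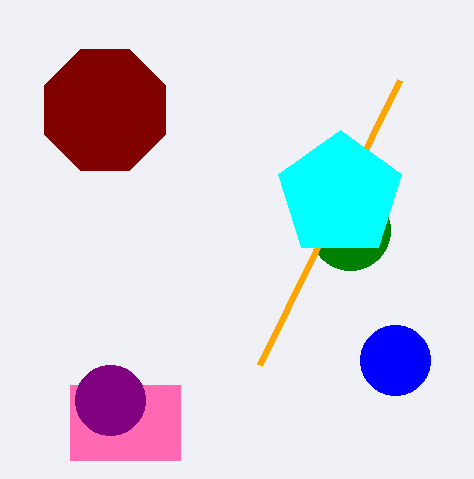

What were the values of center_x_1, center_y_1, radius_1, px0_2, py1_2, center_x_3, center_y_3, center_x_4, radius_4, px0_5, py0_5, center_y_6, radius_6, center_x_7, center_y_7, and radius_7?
center_x_1 = 350; center_y_1 = 230; radius_1 = 40; px0_2 = 70; py1_2 = 460; center_x_3 = 105; center_y_3 = 110; center_x_4 = 110; radius_4 = 35; px0_5 = 260; py0_5 = 365; center_y_6 = 195; radius_6 = 65; center_x_7 = 395; center_y_7 = 360; radius_7 = 35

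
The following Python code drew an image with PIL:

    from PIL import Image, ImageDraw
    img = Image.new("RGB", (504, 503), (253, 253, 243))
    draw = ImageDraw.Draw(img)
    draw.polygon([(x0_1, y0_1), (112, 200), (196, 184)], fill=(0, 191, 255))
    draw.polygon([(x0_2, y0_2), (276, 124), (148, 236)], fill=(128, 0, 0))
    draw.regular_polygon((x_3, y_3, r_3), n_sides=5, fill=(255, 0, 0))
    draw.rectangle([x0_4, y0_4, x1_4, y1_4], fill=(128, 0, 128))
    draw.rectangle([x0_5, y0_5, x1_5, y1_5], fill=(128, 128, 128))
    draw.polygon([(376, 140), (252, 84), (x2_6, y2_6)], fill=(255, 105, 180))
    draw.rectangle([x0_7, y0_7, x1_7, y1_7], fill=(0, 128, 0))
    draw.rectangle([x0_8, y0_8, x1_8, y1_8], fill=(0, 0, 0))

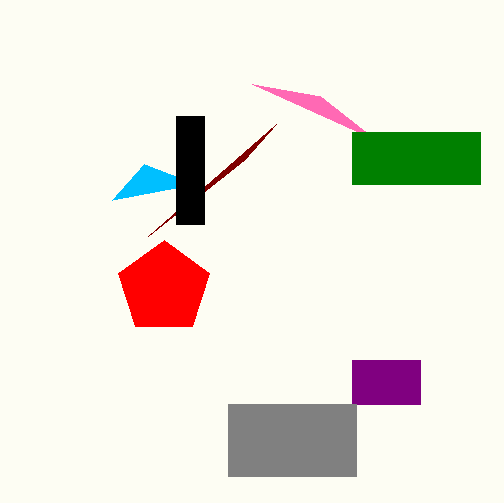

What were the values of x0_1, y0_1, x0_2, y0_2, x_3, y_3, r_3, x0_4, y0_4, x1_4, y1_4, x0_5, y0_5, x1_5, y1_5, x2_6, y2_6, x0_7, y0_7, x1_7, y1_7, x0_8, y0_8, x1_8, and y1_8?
x0_1 = 144; y0_1 = 164; x0_2 = 244; y0_2 = 160; x_3 = 164; y_3 = 288; r_3 = 48; x0_4 = 352; y0_4 = 360; x1_4 = 420; y1_4 = 404; x0_5 = 228; y0_5 = 404; x1_5 = 356; y1_5 = 476; x2_6 = 320; y2_6 = 96; x0_7 = 352; y0_7 = 132; x1_7 = 480; y1_7 = 184; x0_8 = 176; y0_8 = 116; x1_8 = 204; y1_8 = 224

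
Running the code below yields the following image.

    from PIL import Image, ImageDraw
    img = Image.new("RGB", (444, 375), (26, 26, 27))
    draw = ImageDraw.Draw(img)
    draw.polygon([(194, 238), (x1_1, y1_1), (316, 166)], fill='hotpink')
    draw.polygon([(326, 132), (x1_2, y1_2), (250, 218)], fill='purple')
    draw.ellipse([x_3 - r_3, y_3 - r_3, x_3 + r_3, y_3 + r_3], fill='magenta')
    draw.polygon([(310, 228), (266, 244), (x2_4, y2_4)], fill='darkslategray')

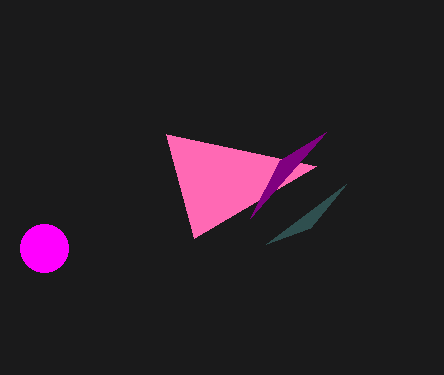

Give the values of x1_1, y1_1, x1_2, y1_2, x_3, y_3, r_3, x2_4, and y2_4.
x1_1 = 166, y1_1 = 134, x1_2 = 280, y1_2 = 160, x_3 = 44, y_3 = 248, r_3 = 24, x2_4 = 346, y2_4 = 184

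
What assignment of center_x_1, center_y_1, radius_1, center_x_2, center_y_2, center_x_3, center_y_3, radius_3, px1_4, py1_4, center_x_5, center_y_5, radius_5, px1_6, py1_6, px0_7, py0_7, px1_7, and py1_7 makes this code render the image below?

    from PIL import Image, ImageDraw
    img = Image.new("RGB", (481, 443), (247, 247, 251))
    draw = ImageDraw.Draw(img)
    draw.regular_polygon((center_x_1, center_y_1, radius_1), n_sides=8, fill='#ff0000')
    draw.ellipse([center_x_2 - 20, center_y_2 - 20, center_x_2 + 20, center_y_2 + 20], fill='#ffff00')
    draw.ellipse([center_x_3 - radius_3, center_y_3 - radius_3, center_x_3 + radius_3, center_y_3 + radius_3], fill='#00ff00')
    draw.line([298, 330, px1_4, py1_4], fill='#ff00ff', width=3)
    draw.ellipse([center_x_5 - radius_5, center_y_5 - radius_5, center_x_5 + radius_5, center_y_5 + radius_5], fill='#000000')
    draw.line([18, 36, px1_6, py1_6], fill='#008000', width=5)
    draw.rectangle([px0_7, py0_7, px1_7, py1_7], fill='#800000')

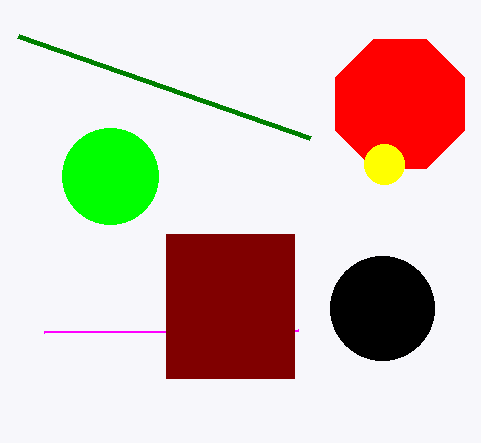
center_x_1 = 400, center_y_1 = 104, radius_1 = 70, center_x_2 = 384, center_y_2 = 164, center_x_3 = 110, center_y_3 = 176, radius_3 = 48, px1_4 = 44, py1_4 = 332, center_x_5 = 382, center_y_5 = 308, radius_5 = 52, px1_6 = 310, py1_6 = 138, px0_7 = 166, py0_7 = 234, px1_7 = 294, py1_7 = 378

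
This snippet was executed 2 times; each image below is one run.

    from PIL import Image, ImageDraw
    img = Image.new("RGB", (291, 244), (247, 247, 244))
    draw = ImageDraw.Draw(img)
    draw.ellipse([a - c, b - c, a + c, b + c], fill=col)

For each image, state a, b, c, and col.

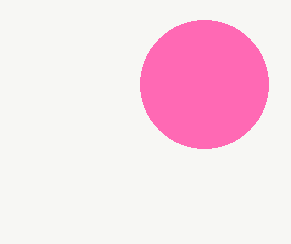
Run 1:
a = 204, b = 84, c = 64, col = 'hotpink'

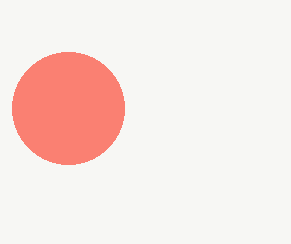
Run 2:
a = 68; b = 108; c = 56; col = 'salmon'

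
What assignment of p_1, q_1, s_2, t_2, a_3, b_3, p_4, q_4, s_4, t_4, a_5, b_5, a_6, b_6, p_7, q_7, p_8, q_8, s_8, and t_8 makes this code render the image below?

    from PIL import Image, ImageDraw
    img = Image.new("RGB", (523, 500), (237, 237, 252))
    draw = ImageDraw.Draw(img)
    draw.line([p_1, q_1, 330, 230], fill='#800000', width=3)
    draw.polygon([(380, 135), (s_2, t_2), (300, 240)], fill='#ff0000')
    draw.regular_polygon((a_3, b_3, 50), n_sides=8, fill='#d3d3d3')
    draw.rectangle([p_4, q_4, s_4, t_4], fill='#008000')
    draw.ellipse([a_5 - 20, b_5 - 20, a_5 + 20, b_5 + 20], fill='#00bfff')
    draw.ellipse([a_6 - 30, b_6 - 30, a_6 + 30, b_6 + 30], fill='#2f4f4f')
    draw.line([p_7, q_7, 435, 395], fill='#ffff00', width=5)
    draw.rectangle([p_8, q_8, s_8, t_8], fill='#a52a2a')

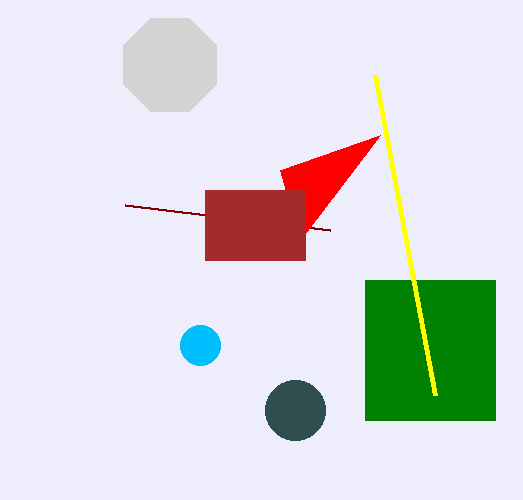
p_1 = 125; q_1 = 205; s_2 = 280; t_2 = 170; a_3 = 170; b_3 = 65; p_4 = 365; q_4 = 280; s_4 = 495; t_4 = 420; a_5 = 200; b_5 = 345; a_6 = 295; b_6 = 410; p_7 = 375; q_7 = 75; p_8 = 205; q_8 = 190; s_8 = 305; t_8 = 260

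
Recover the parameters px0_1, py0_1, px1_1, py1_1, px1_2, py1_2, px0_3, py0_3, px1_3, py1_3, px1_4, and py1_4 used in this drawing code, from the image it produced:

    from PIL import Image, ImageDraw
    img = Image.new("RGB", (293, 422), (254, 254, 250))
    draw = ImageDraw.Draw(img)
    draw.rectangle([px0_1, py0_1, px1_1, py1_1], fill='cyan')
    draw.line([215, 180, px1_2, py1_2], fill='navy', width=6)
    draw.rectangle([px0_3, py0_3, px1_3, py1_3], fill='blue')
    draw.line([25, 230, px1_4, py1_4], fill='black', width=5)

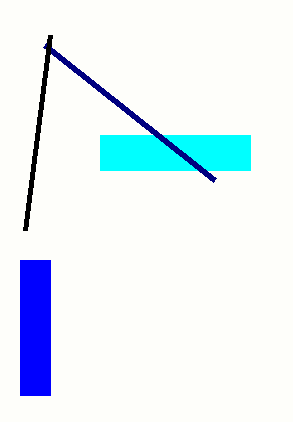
px0_1 = 100
py0_1 = 135
px1_1 = 250
py1_1 = 170
px1_2 = 45
py1_2 = 45
px0_3 = 20
py0_3 = 260
px1_3 = 50
py1_3 = 395
px1_4 = 50
py1_4 = 35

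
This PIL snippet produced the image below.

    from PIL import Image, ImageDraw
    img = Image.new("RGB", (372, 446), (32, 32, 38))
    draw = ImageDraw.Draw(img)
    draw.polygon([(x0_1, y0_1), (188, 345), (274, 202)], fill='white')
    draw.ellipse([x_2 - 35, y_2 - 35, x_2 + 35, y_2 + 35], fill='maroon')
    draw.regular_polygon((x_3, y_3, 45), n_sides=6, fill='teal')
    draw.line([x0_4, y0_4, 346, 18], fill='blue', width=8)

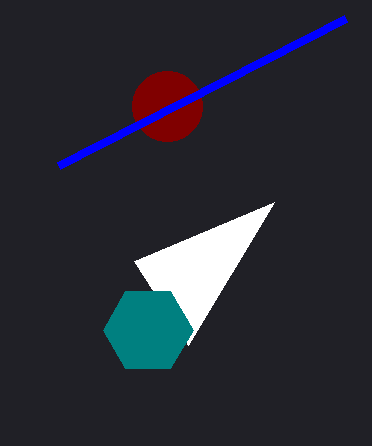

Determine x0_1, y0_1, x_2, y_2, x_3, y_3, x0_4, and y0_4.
x0_1 = 134
y0_1 = 261
x_2 = 167
y_2 = 106
x_3 = 148
y_3 = 330
x0_4 = 59
y0_4 = 165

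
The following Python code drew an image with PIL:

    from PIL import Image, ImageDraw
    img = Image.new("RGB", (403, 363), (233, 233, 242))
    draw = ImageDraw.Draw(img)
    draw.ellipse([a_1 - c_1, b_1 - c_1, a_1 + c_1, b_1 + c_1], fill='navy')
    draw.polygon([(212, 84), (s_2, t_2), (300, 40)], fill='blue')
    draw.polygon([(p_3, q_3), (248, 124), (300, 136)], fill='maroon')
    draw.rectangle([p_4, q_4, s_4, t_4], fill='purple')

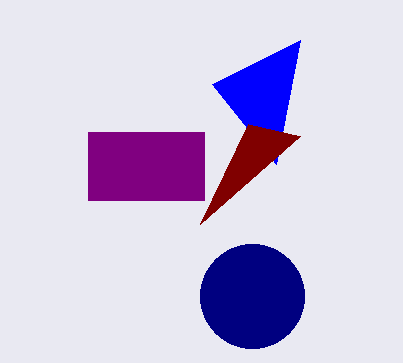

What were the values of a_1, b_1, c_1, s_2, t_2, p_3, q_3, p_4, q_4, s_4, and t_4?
a_1 = 252
b_1 = 296
c_1 = 52
s_2 = 276
t_2 = 164
p_3 = 200
q_3 = 224
p_4 = 88
q_4 = 132
s_4 = 204
t_4 = 200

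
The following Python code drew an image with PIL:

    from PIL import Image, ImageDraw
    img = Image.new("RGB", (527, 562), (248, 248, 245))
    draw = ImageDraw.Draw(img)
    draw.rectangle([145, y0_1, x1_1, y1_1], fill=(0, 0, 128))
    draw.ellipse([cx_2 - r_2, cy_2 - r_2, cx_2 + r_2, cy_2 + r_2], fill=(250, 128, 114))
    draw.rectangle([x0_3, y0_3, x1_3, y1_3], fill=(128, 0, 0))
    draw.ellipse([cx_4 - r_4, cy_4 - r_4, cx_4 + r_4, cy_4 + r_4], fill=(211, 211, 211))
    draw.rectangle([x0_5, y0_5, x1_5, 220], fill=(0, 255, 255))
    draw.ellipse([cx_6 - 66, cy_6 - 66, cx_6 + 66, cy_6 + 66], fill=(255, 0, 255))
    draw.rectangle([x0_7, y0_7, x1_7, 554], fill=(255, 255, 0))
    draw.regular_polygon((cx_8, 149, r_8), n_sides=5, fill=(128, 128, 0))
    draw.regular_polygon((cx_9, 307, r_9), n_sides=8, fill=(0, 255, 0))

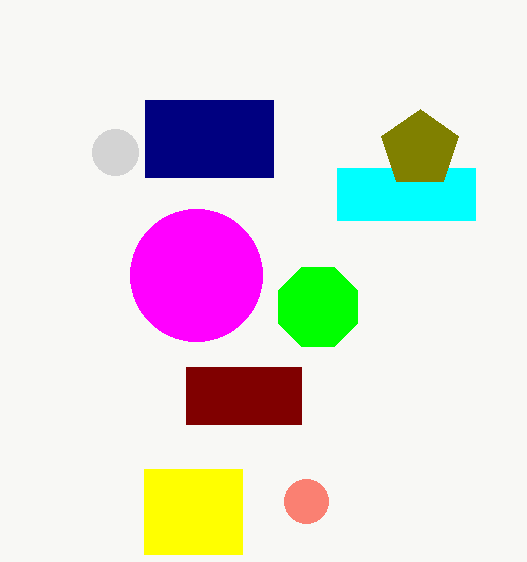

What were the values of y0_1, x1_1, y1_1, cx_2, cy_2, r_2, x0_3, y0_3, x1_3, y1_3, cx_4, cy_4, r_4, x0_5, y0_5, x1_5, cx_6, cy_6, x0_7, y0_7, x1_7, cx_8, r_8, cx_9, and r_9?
y0_1 = 100; x1_1 = 273; y1_1 = 177; cx_2 = 306; cy_2 = 501; r_2 = 22; x0_3 = 186; y0_3 = 367; x1_3 = 301; y1_3 = 424; cx_4 = 115; cy_4 = 152; r_4 = 23; x0_5 = 337; y0_5 = 168; x1_5 = 475; cx_6 = 196; cy_6 = 275; x0_7 = 144; y0_7 = 469; x1_7 = 242; cx_8 = 420; r_8 = 40; cx_9 = 318; r_9 = 43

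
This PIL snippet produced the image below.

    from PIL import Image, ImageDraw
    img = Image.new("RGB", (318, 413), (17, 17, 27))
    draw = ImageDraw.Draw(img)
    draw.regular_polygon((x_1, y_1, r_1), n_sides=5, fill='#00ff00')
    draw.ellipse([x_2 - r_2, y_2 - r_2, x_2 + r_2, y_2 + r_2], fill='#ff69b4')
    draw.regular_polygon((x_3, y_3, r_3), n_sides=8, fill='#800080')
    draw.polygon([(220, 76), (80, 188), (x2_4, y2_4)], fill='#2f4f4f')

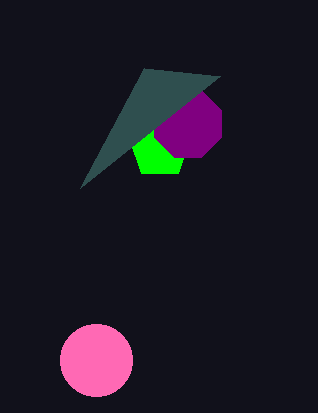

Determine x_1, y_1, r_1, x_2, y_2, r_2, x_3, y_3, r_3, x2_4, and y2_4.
x_1 = 160
y_1 = 148
r_1 = 32
x_2 = 96
y_2 = 360
r_2 = 36
x_3 = 188
y_3 = 124
r_3 = 36
x2_4 = 144
y2_4 = 68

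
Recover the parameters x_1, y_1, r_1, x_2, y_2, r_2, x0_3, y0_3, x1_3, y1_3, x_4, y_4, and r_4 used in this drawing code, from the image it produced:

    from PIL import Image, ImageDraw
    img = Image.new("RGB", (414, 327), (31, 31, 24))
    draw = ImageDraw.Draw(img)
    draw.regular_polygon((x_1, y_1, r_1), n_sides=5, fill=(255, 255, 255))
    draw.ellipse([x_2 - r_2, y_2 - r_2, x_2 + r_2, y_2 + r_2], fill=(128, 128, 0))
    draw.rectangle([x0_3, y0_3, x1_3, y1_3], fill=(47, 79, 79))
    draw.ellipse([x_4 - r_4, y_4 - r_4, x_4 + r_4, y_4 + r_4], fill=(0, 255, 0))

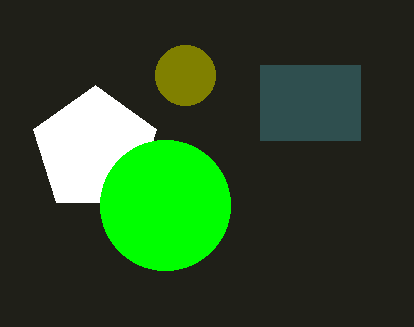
x_1 = 95, y_1 = 150, r_1 = 65, x_2 = 185, y_2 = 75, r_2 = 30, x0_3 = 260, y0_3 = 65, x1_3 = 360, y1_3 = 140, x_4 = 165, y_4 = 205, r_4 = 65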